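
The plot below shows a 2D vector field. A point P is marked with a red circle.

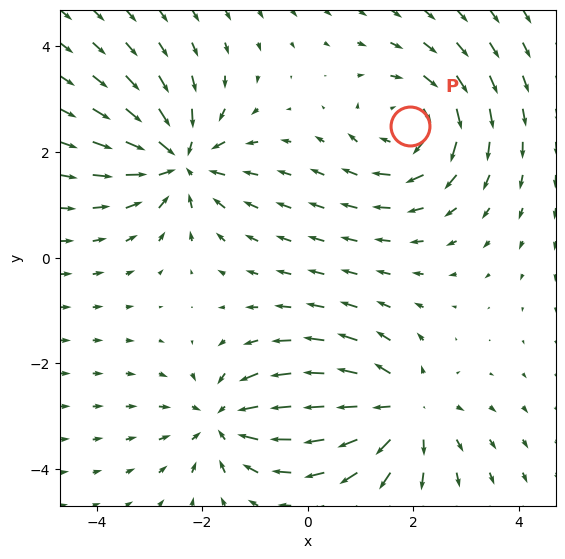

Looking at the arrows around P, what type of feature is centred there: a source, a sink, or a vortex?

At P (1.9, 2.5) the arrows circulate clockwise. Divergence ≈0, curl about -4 — near-zero divergence with nonzero curl is a vortex.

vortex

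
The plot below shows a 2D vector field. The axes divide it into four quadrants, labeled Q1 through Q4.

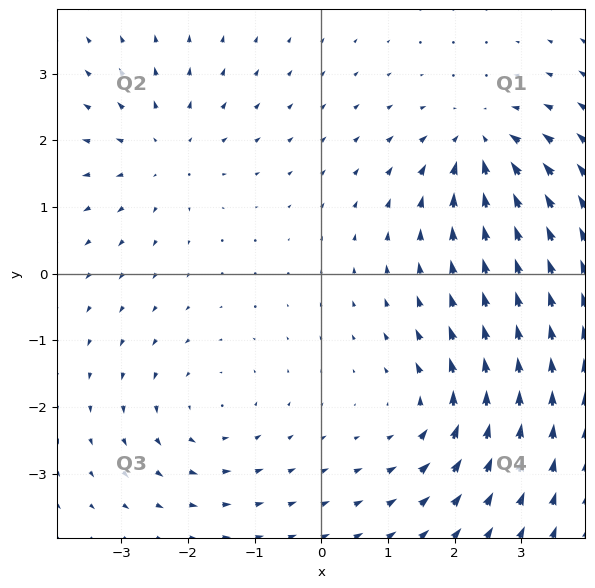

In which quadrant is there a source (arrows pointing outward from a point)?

Q2

The source sits at approximately (-2.4, 1.8), which lies in quadrant Q2. The divergence there is about +3, positive as expected for a source.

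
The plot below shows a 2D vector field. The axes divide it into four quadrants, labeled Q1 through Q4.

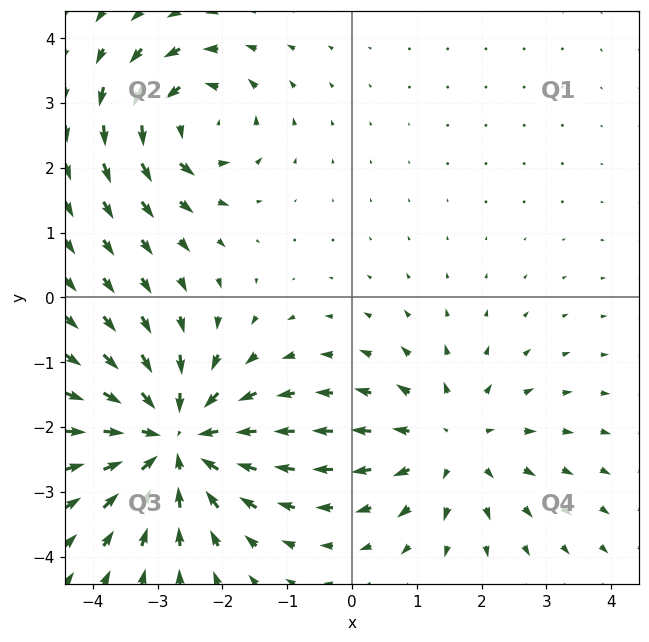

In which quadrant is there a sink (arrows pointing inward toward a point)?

Q3

The sink sits at approximately (-2.7, -2.2), which lies in quadrant Q3. The divergence there is about -4, negative as expected for a sink.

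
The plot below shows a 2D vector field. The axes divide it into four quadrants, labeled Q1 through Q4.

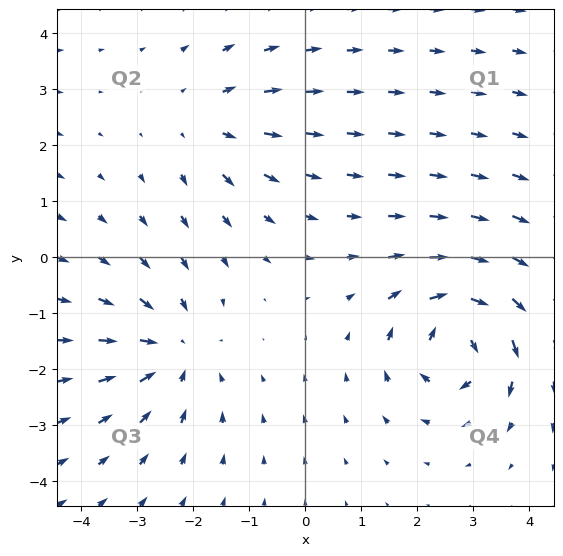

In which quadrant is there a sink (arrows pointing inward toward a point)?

The sink sits at approximately (-2.4, -1.7), which lies in quadrant Q3. The divergence there is about -4, negative as expected for a sink.

Q3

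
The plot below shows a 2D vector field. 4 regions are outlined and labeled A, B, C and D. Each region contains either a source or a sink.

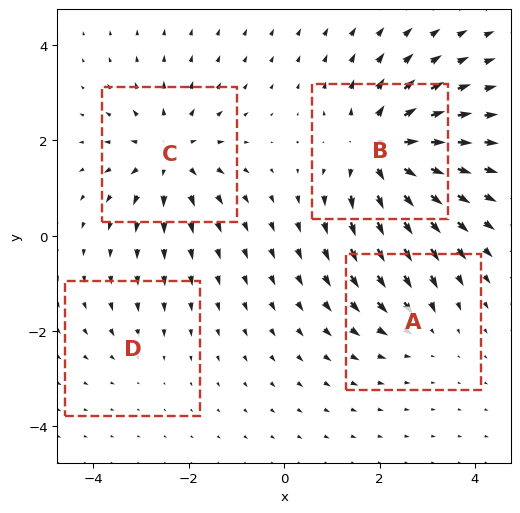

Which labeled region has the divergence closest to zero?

D

Divergence at each region's feature centre — A: about -3, B: about +7, C: about +5, D: about -2. Region D is closest to zero.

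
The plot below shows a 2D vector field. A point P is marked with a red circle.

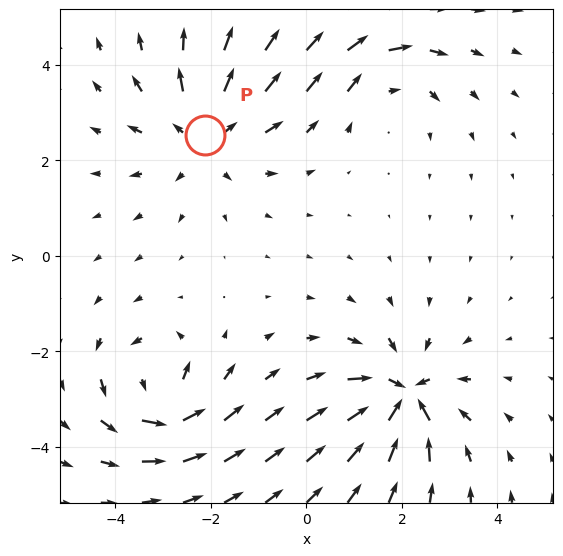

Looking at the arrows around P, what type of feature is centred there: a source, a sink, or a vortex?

At P (-2.1, 2.5) the arrows spread outward. Divergence about +3, curl ≈0 — positive divergence with near-zero curl is a source.

source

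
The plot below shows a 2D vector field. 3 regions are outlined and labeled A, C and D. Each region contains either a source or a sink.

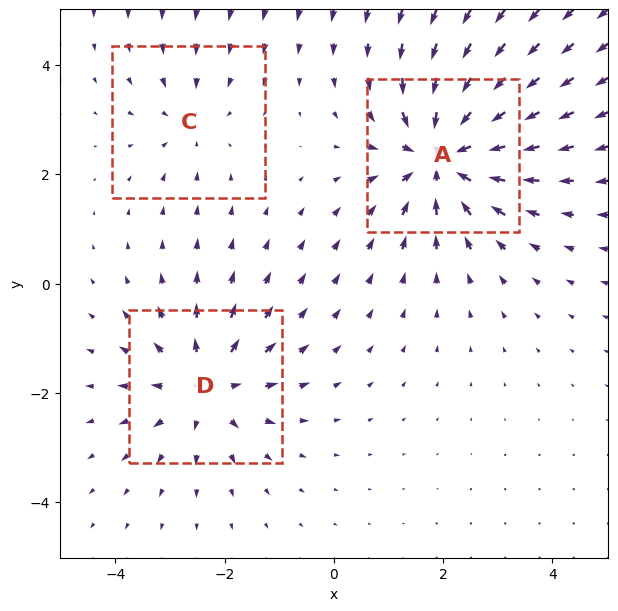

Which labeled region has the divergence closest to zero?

Divergence at each region's feature centre — A: about -5, C: about -2, D: about +3. Region C is closest to zero.

C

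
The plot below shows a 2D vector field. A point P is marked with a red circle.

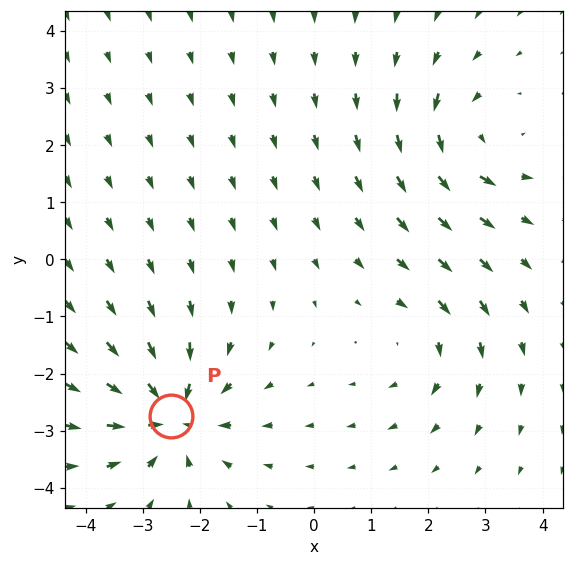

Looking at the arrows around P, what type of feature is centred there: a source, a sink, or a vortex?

At P (-2.5, -2.7) the arrows converge inward. Divergence about -6, curl ≈0 — negative divergence with near-zero curl is a sink.

sink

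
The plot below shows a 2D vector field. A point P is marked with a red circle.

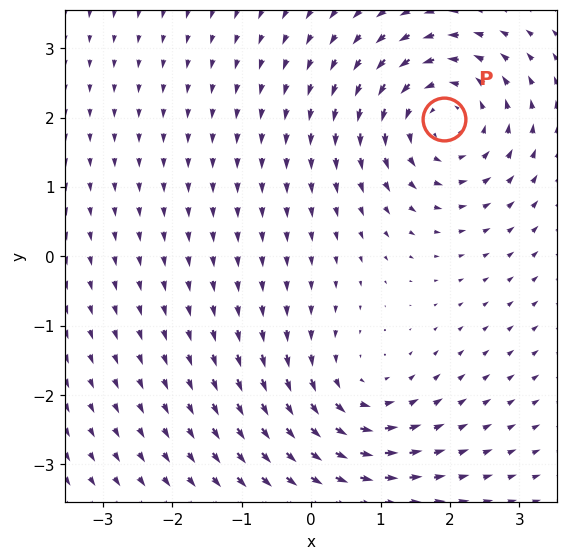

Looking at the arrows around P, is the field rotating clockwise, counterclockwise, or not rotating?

Near P at (1.9, 2.0) the arrows circulate counterclockwise. The curl (z-component) there is about +5; positive curl means counterclockwise rotation.

counterclockwise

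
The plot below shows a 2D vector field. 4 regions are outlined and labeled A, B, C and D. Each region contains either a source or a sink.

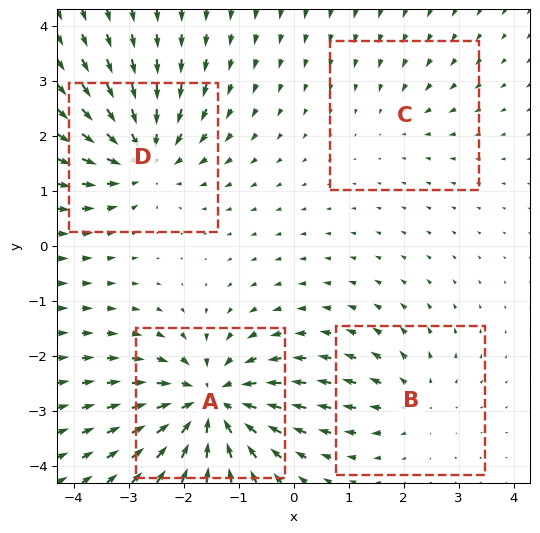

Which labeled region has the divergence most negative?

A

Divergence at each region's feature centre — A: about -7, B: about +3, C: about -2, D: about -5. Region A is most negative.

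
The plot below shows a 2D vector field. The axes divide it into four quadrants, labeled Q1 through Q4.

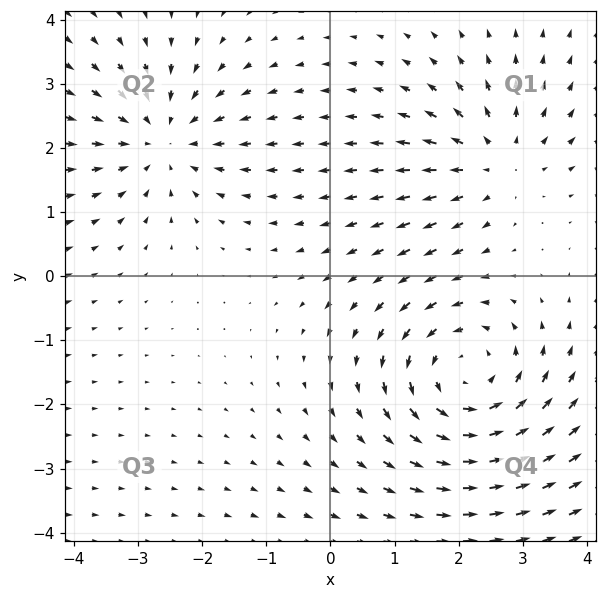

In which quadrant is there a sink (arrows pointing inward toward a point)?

The sink sits at approximately (-2.6, 2.1), which lies in quadrant Q2. The divergence there is about -3, negative as expected for a sink.

Q2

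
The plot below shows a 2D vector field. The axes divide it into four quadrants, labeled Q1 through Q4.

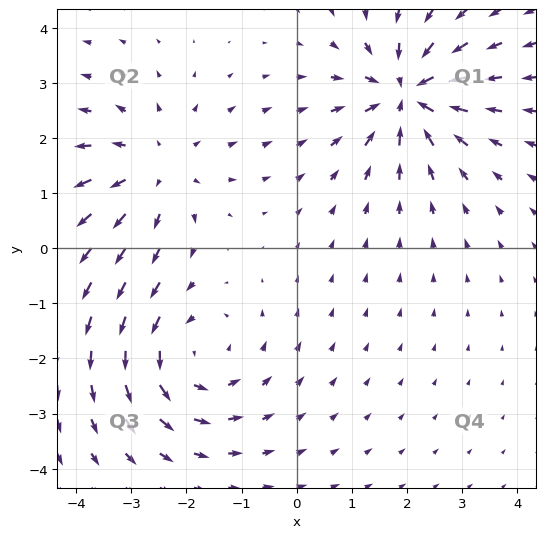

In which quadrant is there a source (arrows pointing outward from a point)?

Q2

The source sits at approximately (-2.6, 1.4), which lies in quadrant Q2. The divergence there is about +3, positive as expected for a source.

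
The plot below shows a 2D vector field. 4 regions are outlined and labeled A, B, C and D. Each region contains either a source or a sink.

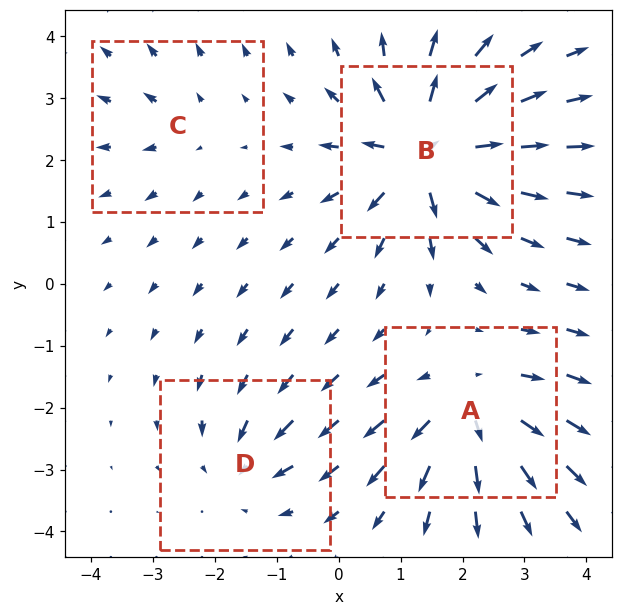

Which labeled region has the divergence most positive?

B

Divergence at each region's feature centre — A: about +6, B: about +9, C: about +2, D: about -4. Region B is most positive.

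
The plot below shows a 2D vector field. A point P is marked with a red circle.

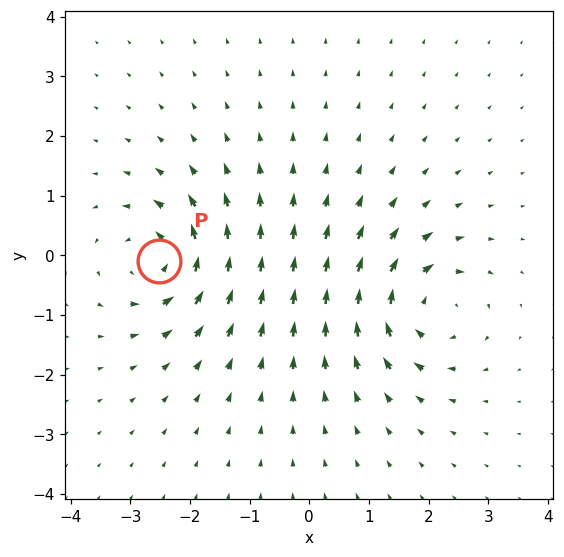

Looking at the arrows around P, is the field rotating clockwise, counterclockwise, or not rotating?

Near P at (-2.5, -0.1) the arrows circulate counterclockwise. The curl (z-component) there is about +6; positive curl means counterclockwise rotation.

counterclockwise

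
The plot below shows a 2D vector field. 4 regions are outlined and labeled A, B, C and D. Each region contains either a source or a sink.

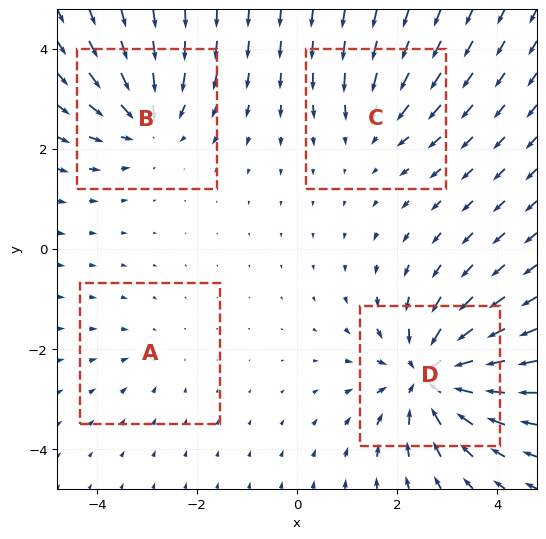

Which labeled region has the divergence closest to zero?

Divergence at each region's feature centre — A: about -2, B: about -5, C: about -3, D: about -7. Region A is closest to zero.

A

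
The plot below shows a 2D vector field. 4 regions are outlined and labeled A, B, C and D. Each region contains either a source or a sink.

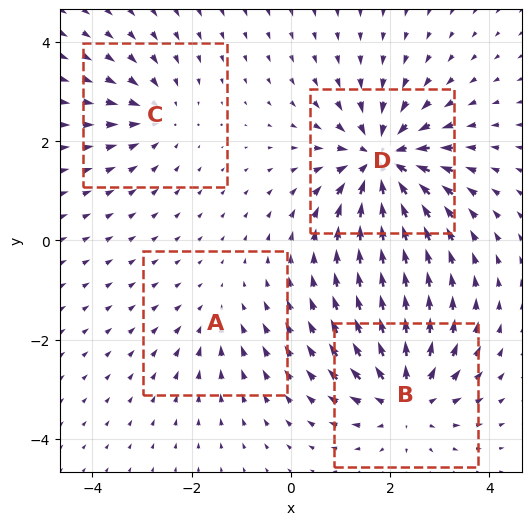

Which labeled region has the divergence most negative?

D

Divergence at each region's feature centre — A: about -2, B: about +5, C: about -4, D: about -7. Region D is most negative.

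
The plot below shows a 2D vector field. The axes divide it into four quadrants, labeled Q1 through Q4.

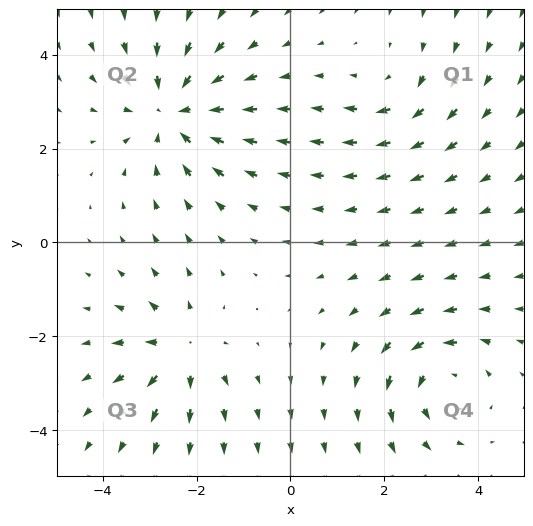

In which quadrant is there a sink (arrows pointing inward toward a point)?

Q2

The sink sits at approximately (-2.5, 2.8), which lies in quadrant Q2. The divergence there is about -4, negative as expected for a sink.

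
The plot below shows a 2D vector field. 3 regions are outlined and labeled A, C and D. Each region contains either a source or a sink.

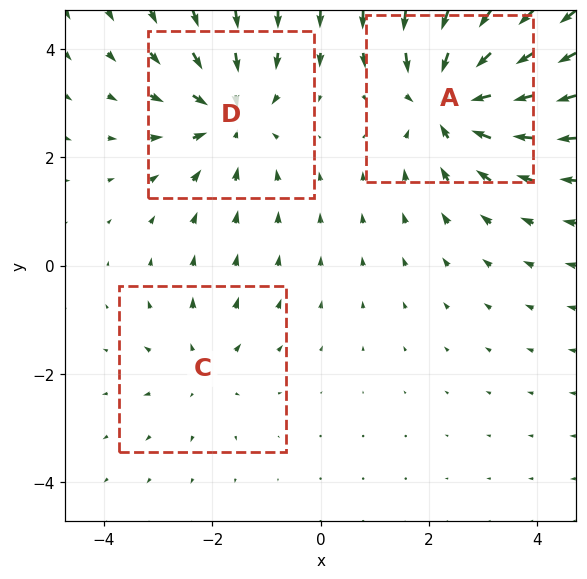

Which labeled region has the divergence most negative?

Divergence at each region's feature centre — A: about -5, C: about +2, D: about -3. Region A is most negative.

A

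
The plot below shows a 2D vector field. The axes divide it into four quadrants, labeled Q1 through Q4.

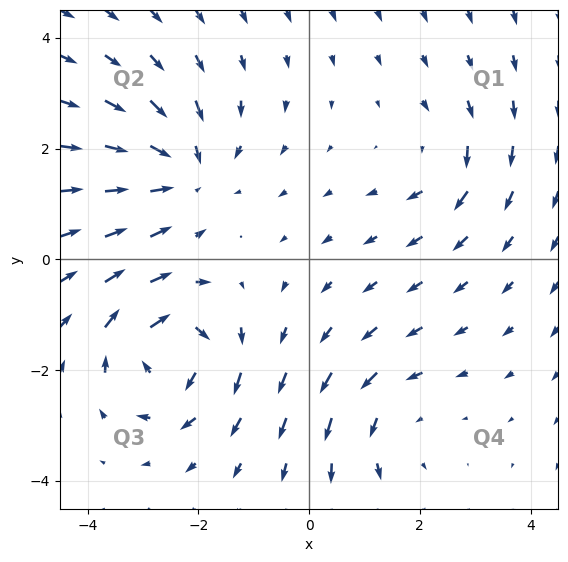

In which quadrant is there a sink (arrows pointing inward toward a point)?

The sink sits at approximately (-2.2, 1.6), which lies in quadrant Q2. The divergence there is about -5, negative as expected for a sink.

Q2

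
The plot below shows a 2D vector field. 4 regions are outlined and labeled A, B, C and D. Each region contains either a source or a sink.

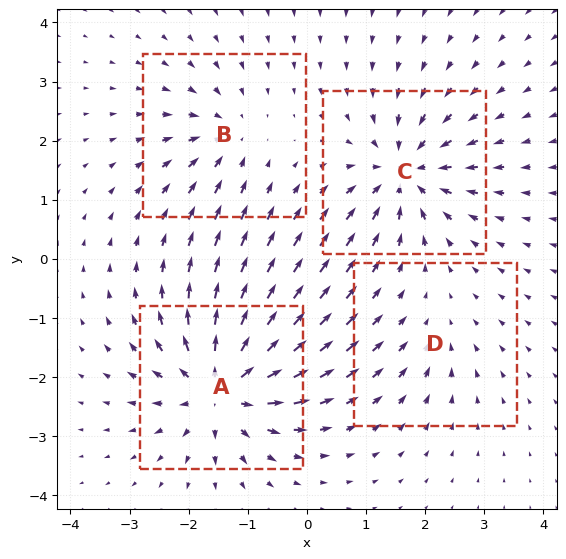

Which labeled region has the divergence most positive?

Divergence at each region's feature centre — A: about +8, B: about -4, C: about -7, D: about -3. Region A is most positive.

A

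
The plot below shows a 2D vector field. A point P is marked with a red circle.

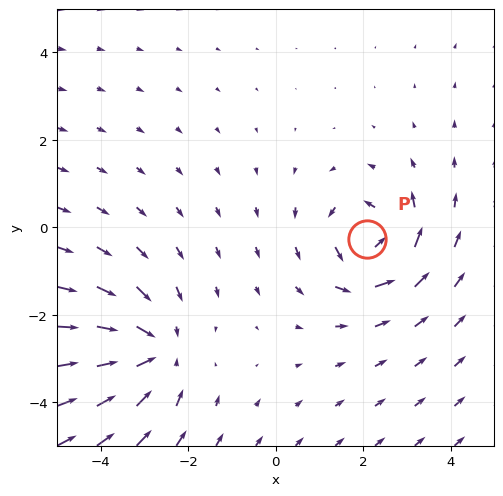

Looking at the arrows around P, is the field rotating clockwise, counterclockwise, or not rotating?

counterclockwise

Near P at (2.1, -0.3) the arrows circulate counterclockwise. The curl (z-component) there is about +4; positive curl means counterclockwise rotation.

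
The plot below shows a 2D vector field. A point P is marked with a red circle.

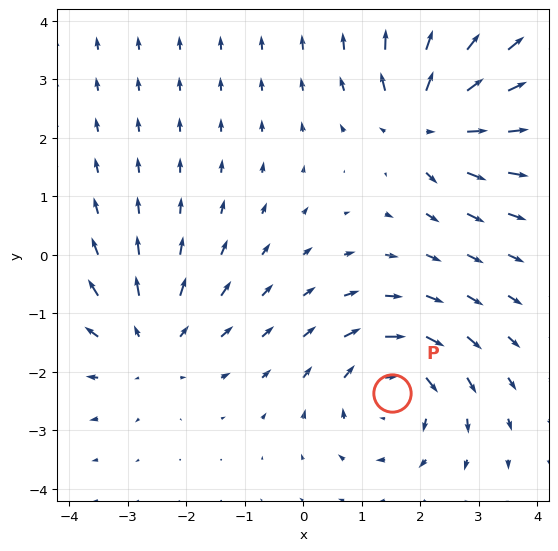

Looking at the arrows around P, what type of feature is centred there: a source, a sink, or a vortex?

vortex

At P (1.5, -2.4) the arrows circulate clockwise. Divergence ≈0, curl about -5 — near-zero divergence with nonzero curl is a vortex.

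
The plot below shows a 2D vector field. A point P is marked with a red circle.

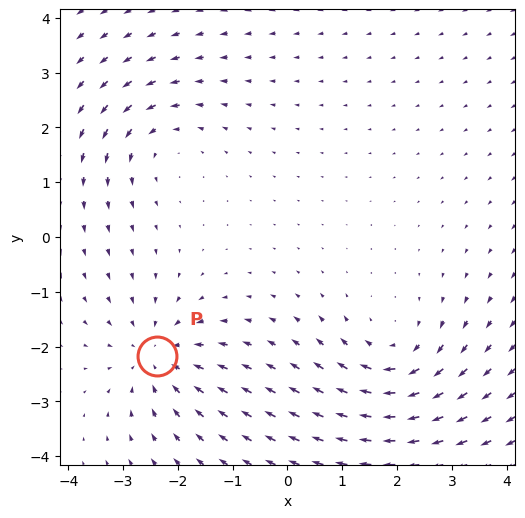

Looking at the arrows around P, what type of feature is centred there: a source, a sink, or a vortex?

At P (-2.4, -2.2) the arrows converge inward. Divergence about -3, curl ≈0 — negative divergence with near-zero curl is a sink.

sink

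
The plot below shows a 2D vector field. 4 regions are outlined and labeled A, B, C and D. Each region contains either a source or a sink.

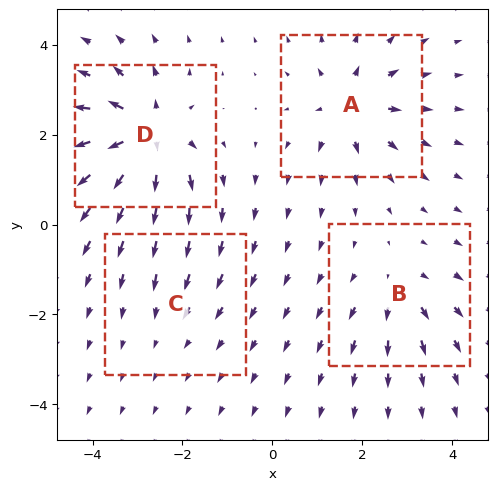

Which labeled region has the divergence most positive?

D

Divergence at each region's feature centre — A: about +6, B: about +4, C: about -2, D: about +8. Region D is most positive.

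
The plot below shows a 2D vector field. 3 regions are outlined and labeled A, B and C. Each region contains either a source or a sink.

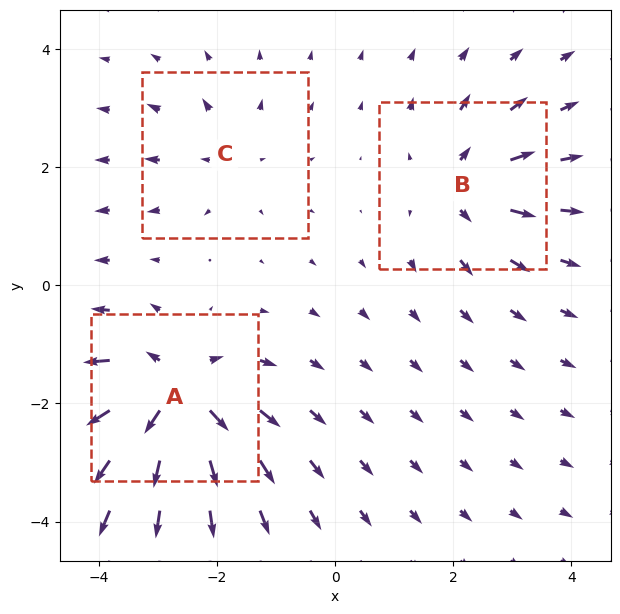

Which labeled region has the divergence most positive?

Divergence at each region's feature centre — A: about +6, B: about +4, C: about +2. Region A is most positive.

A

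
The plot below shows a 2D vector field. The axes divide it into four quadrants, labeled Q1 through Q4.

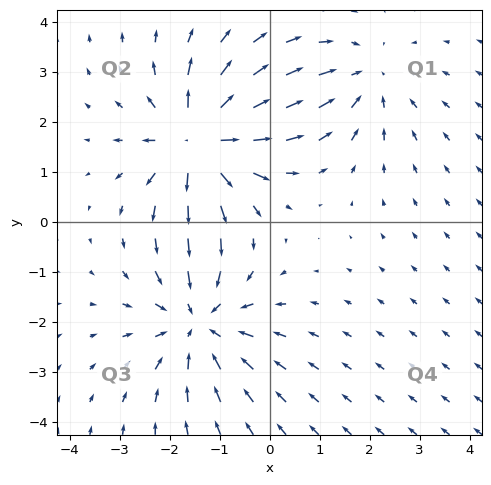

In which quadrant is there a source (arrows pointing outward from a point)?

Q2

The source sits at approximately (-1.4, 1.6), which lies in quadrant Q2. The divergence there is about +5, positive as expected for a source.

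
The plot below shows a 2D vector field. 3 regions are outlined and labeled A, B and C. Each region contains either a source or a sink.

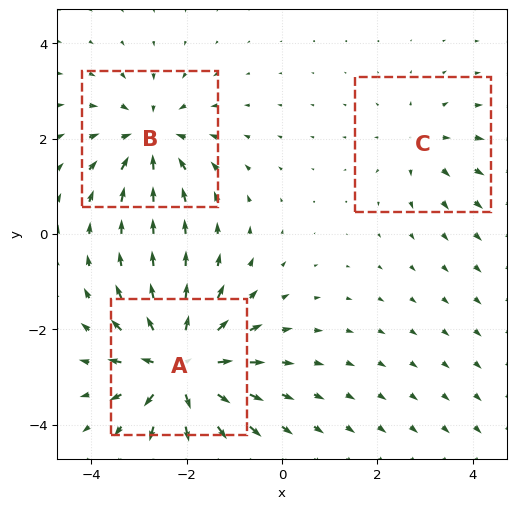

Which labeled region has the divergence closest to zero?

C

Divergence at each region's feature centre — A: about +6, B: about -4, C: about +2. Region C is closest to zero.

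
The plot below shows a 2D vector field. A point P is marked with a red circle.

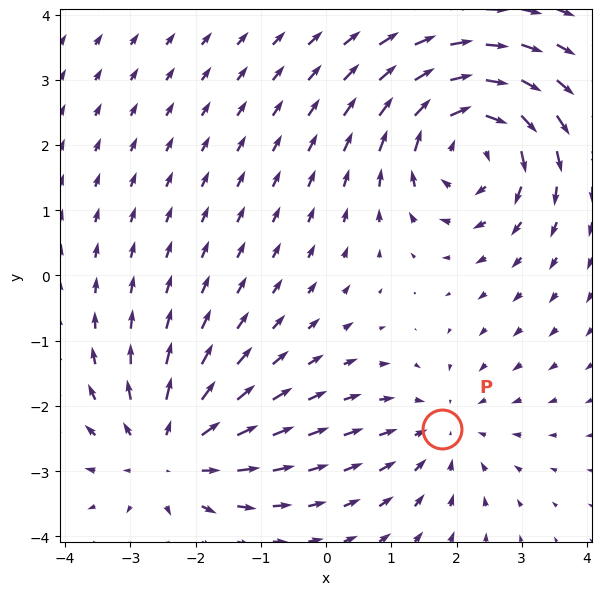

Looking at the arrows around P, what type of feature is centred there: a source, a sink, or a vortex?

sink

At P (1.8, -2.4) the arrows converge inward. Divergence about -3, curl ≈0 — negative divergence with near-zero curl is a sink.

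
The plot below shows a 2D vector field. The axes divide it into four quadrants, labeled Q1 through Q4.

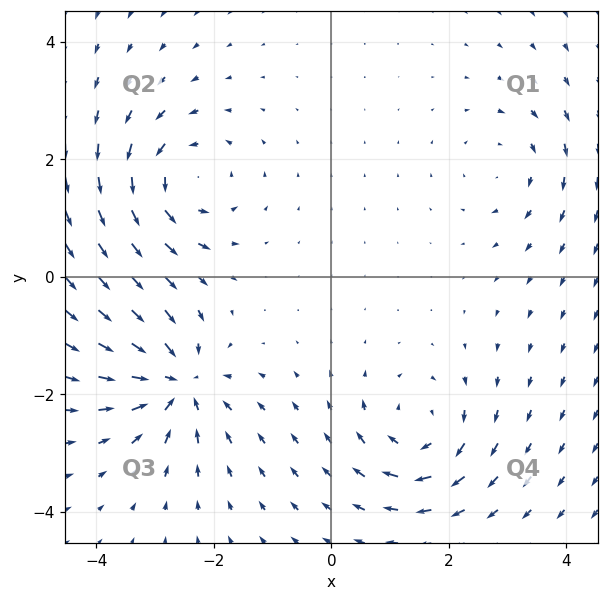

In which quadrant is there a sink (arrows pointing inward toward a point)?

The sink sits at approximately (-2.6, -1.8), which lies in quadrant Q3. The divergence there is about -6, negative as expected for a sink.

Q3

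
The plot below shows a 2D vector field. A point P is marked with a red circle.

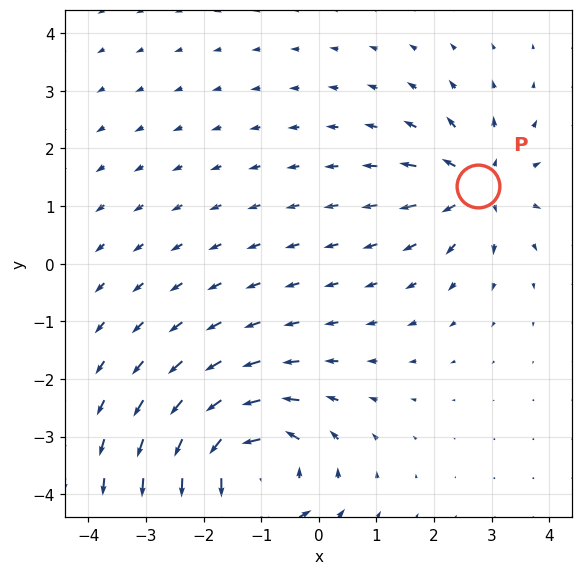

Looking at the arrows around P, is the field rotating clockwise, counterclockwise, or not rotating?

not rotating

Near P at (2.8, 1.3) the arrows show no circulation. The curl there is ≈0.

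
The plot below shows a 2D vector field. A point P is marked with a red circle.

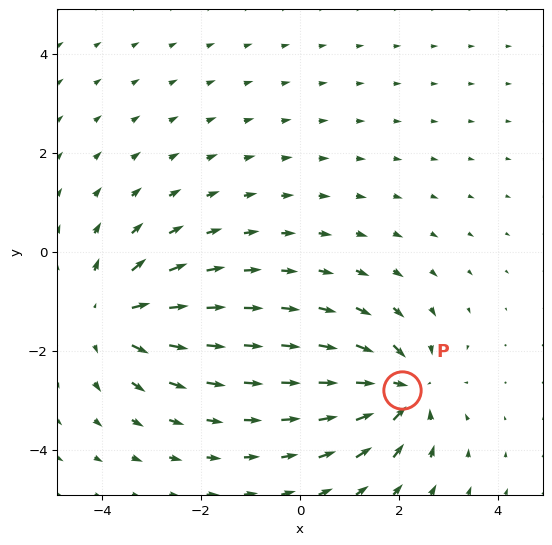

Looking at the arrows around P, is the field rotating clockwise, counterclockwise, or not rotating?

Near P at (2.1, -2.8) the arrows show no circulation. The curl there is ≈0.

not rotating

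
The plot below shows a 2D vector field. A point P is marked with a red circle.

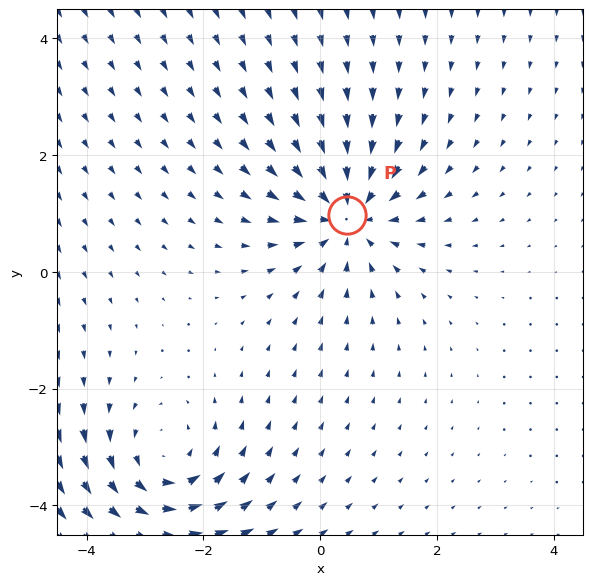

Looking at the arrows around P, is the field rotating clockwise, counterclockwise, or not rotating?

not rotating

Near P at (0.5, 1.0) the arrows show no circulation. The curl there is ≈0.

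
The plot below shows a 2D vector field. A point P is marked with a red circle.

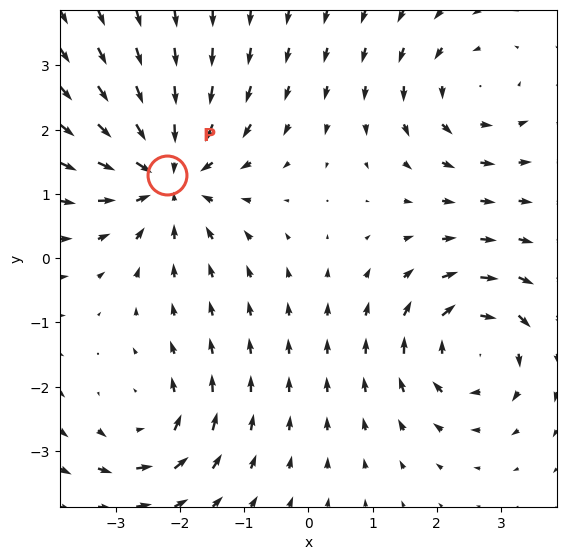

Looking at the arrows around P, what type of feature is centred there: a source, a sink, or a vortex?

sink

At P (-2.2, 1.3) the arrows converge inward. Divergence about -5, curl ≈0 — negative divergence with near-zero curl is a sink.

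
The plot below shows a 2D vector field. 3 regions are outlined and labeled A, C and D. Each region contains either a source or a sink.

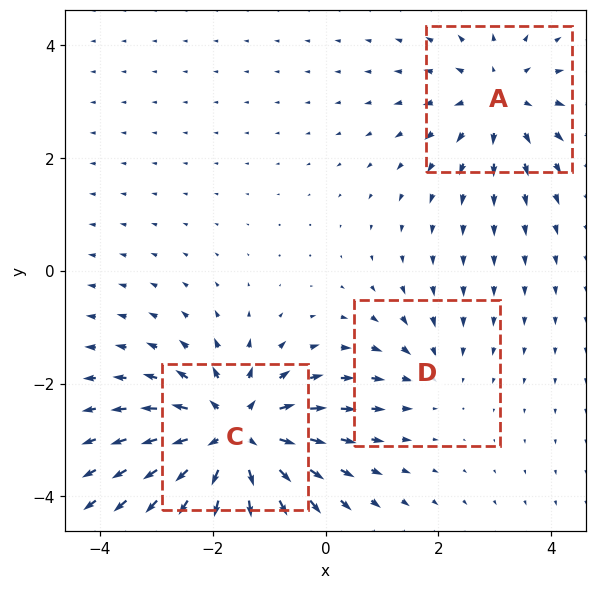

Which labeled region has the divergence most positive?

C

Divergence at each region's feature centre — A: about +3, C: about +5, D: about -2. Region C is most positive.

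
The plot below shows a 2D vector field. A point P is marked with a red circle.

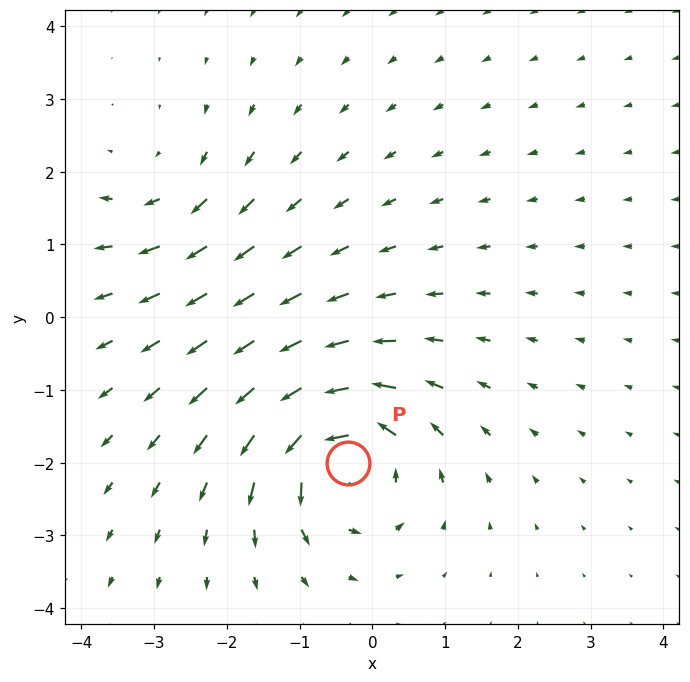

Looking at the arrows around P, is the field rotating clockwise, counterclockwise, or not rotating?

Near P at (-0.3, -2.0) the arrows circulate counterclockwise. The curl (z-component) there is about +6; positive curl means counterclockwise rotation.

counterclockwise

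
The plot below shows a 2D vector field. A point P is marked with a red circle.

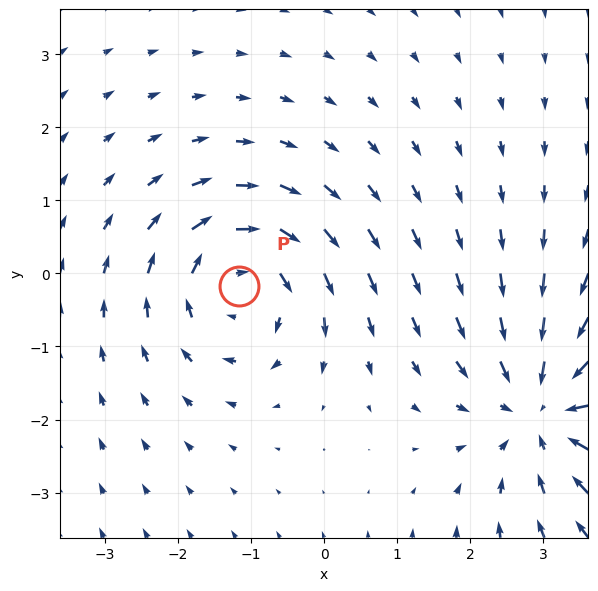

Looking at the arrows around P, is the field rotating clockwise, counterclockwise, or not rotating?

clockwise

Near P at (-1.2, -0.2) the arrows circulate clockwise. The curl (z-component) there is about -4; negative curl means clockwise rotation.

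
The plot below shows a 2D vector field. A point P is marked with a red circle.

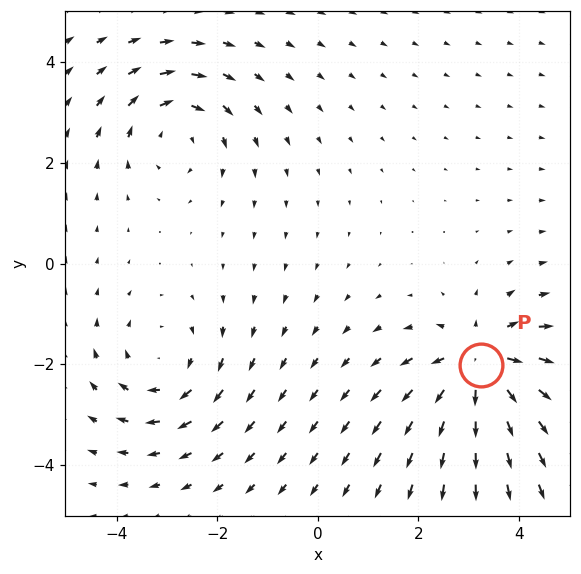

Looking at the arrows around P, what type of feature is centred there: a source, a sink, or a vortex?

source

At P (3.2, -2.0) the arrows spread outward. Divergence about +5, curl ≈0 — positive divergence with near-zero curl is a source.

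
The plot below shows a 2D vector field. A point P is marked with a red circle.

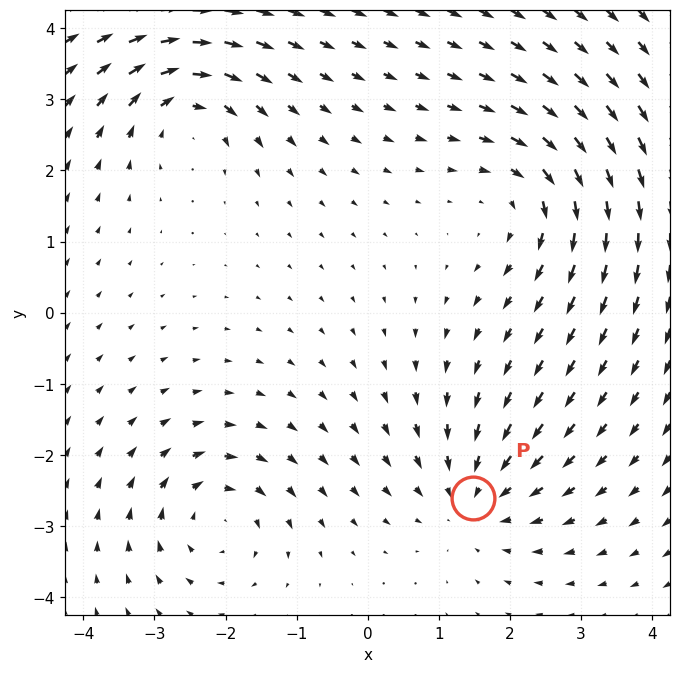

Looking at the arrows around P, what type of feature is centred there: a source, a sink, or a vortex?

At P (1.5, -2.6) the arrows converge inward. Divergence about -3, curl ≈0 — negative divergence with near-zero curl is a sink.

sink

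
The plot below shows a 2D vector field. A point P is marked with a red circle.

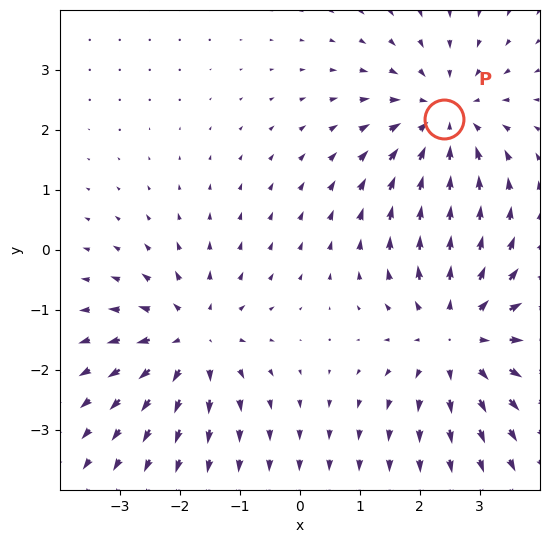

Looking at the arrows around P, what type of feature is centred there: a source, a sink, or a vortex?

sink

At P (2.4, 2.2) the arrows converge inward. Divergence about -4, curl ≈0 — negative divergence with near-zero curl is a sink.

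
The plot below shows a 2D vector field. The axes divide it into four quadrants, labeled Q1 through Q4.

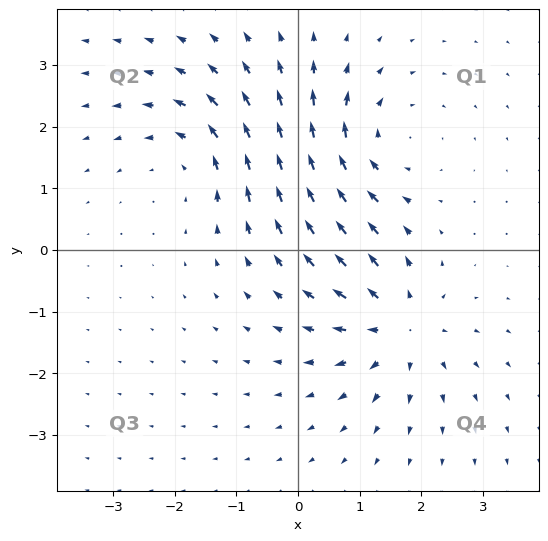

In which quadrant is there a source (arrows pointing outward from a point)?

The source sits at approximately (1.6, -1.3), which lies in quadrant Q4. The divergence there is about +5, positive as expected for a source.

Q4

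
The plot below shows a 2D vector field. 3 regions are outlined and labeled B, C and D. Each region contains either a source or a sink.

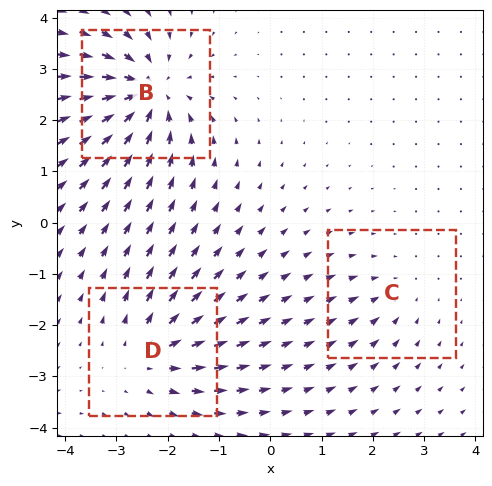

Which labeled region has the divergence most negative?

B

Divergence at each region's feature centre — B: about -6, C: about -2, D: about +4. Region B is most negative.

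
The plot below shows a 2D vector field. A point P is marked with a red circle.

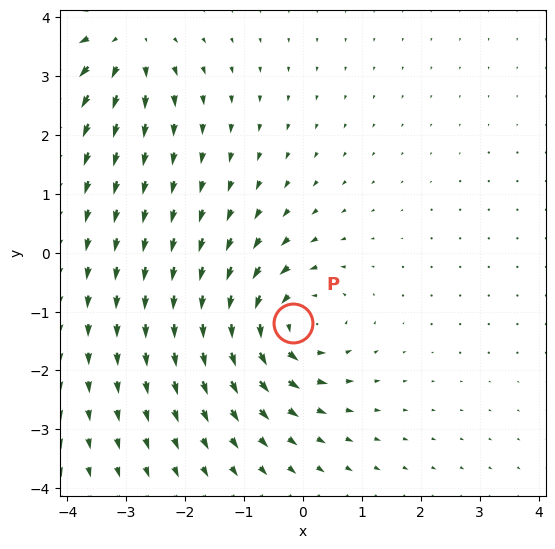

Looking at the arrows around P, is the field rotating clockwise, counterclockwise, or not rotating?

counterclockwise

Near P at (-0.2, -1.2) the arrows circulate counterclockwise. The curl (z-component) there is about +5; positive curl means counterclockwise rotation.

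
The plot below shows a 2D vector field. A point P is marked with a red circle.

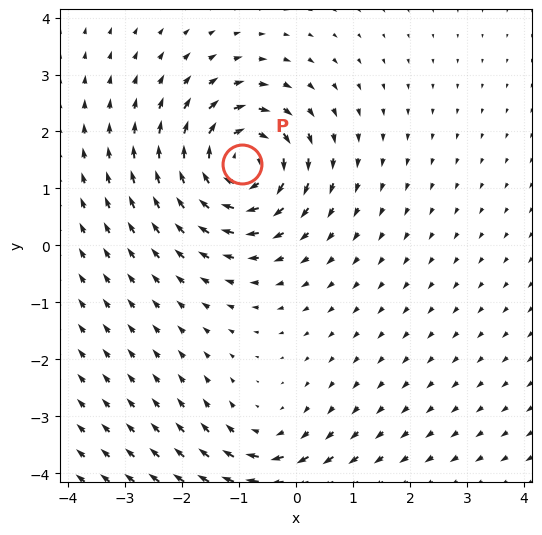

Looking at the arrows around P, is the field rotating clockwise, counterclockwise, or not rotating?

Near P at (-0.9, 1.4) the arrows circulate clockwise. The curl (z-component) there is about -6; negative curl means clockwise rotation.

clockwise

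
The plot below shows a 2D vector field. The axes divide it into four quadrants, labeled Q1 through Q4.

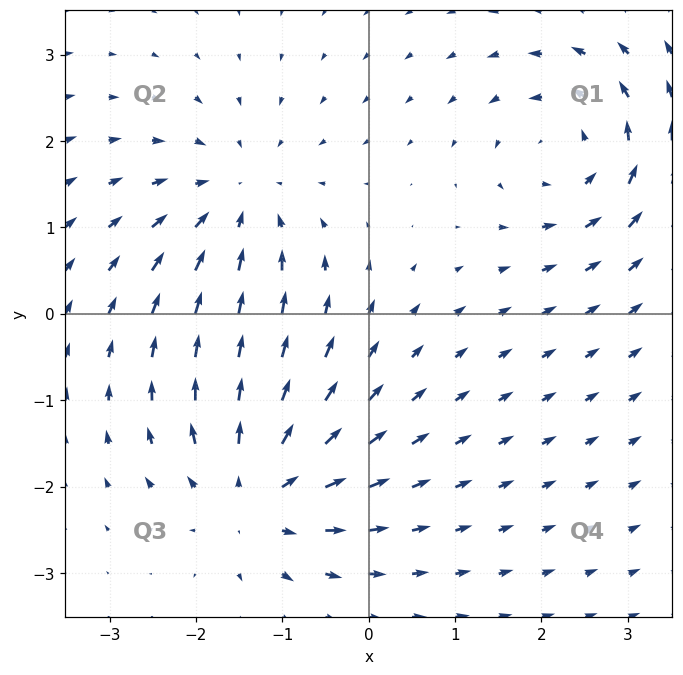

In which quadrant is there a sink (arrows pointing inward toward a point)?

Q2

The sink sits at approximately (-1.5, 1.3), which lies in quadrant Q2. The divergence there is about -4, negative as expected for a sink.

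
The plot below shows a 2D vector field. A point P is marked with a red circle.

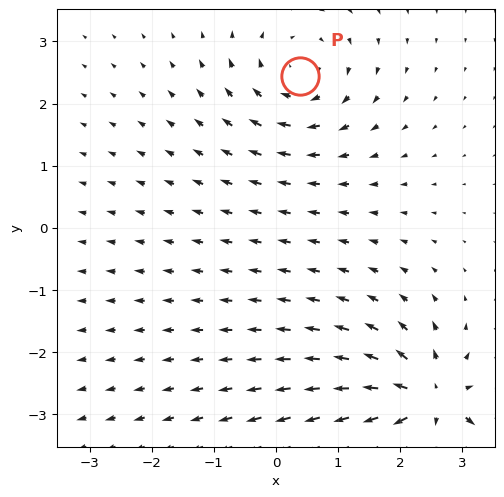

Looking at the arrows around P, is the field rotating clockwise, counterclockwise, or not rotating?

clockwise

Near P at (0.4, 2.4) the arrows circulate clockwise. The curl (z-component) there is about -3; negative curl means clockwise rotation.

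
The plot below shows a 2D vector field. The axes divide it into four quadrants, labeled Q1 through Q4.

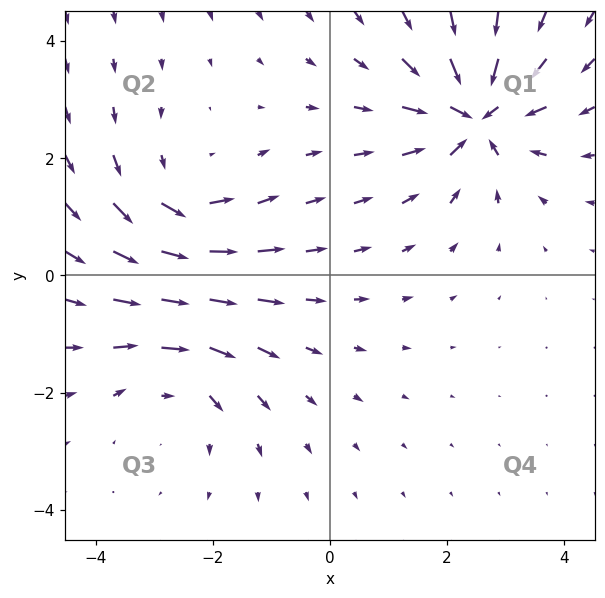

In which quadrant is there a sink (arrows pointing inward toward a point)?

Q1

The sink sits at approximately (2.5, 2.7), which lies in quadrant Q1. The divergence there is about -6, negative as expected for a sink.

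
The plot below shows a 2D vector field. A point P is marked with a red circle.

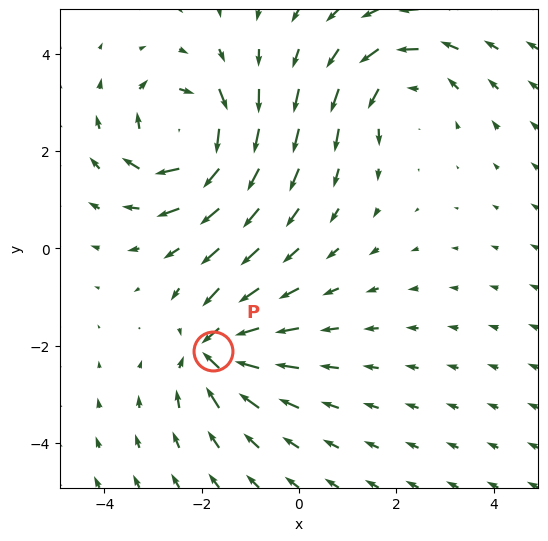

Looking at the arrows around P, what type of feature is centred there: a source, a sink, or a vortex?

sink

At P (-1.8, -2.1) the arrows converge inward. Divergence about -5, curl ≈0 — negative divergence with near-zero curl is a sink.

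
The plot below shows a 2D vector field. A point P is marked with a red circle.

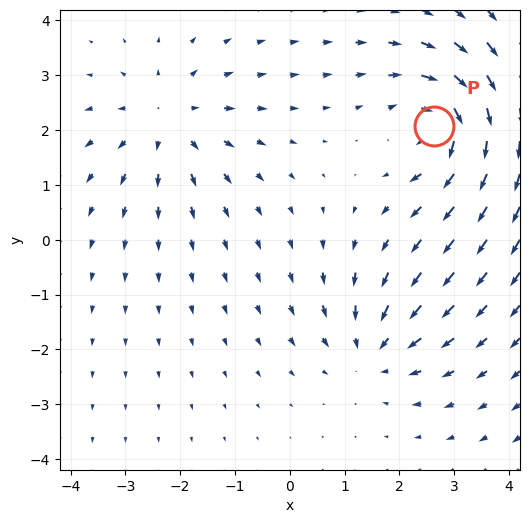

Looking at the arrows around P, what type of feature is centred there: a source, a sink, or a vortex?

vortex

At P (2.6, 2.1) the arrows circulate clockwise. Divergence ≈0, curl about -5 — near-zero divergence with nonzero curl is a vortex.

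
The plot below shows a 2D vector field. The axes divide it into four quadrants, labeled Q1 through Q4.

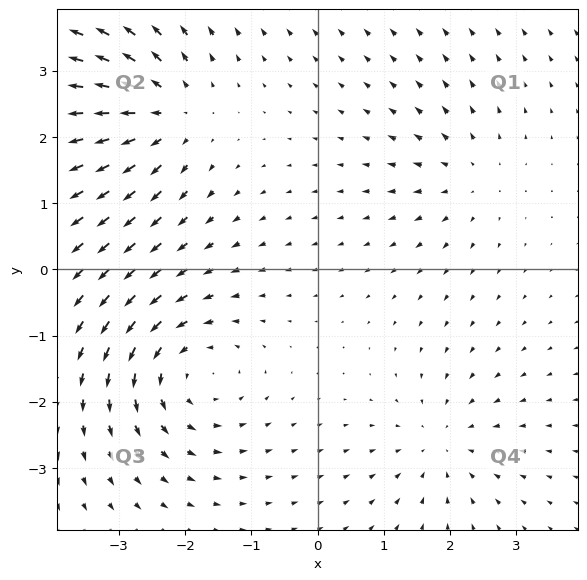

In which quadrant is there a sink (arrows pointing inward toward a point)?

The sink sits at approximately (1.9, -2.6), which lies in quadrant Q4. The divergence there is about -3, negative as expected for a sink.

Q4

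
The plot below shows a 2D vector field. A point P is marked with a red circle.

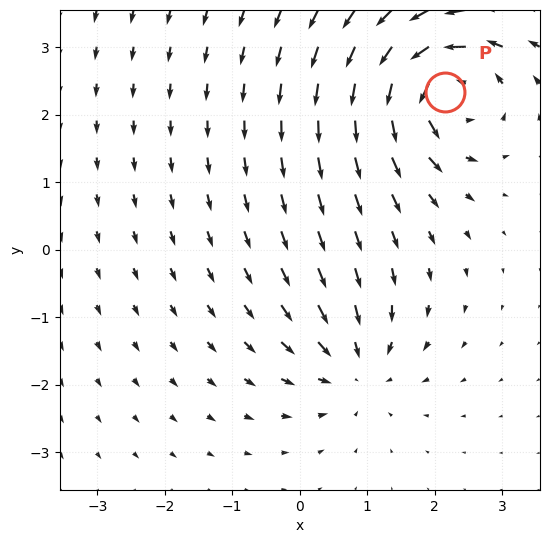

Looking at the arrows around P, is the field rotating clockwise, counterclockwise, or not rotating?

Near P at (2.2, 2.3) the arrows circulate counterclockwise. The curl (z-component) there is about +7; positive curl means counterclockwise rotation.

counterclockwise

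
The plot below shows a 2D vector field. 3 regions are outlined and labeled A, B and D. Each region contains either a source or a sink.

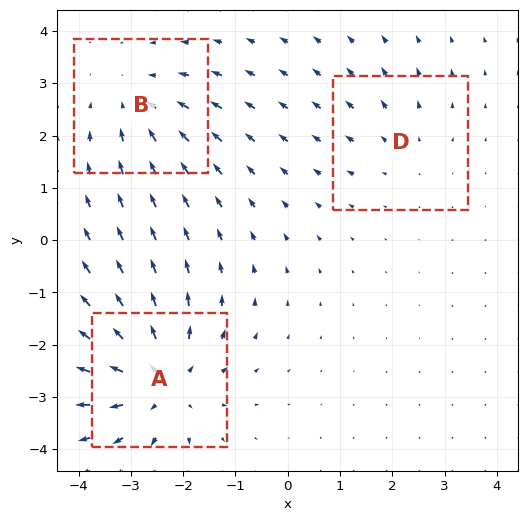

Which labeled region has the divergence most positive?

A

Divergence at each region's feature centre — A: about +5, B: about -3, D: about +2. Region A is most positive.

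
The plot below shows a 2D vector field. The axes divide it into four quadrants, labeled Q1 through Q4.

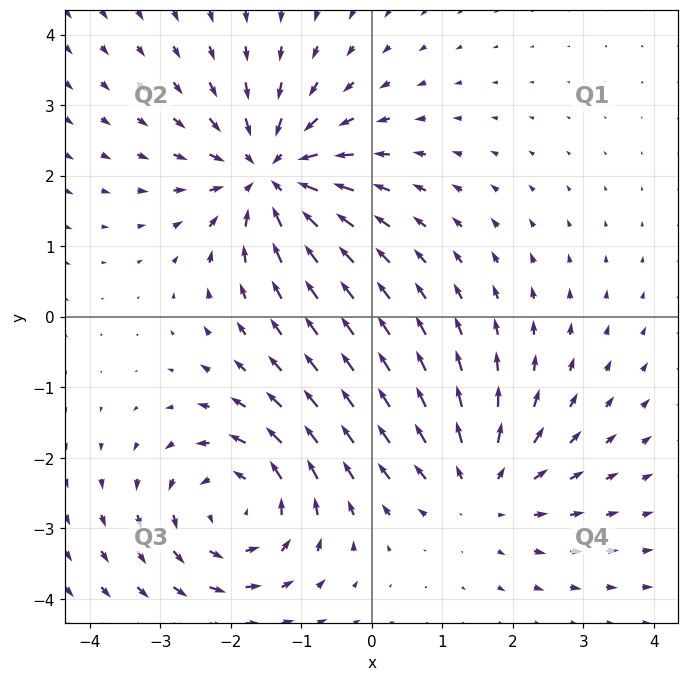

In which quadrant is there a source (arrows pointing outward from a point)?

Q4

The source sits at approximately (1.6, -2.4), which lies in quadrant Q4. The divergence there is about +4, positive as expected for a source.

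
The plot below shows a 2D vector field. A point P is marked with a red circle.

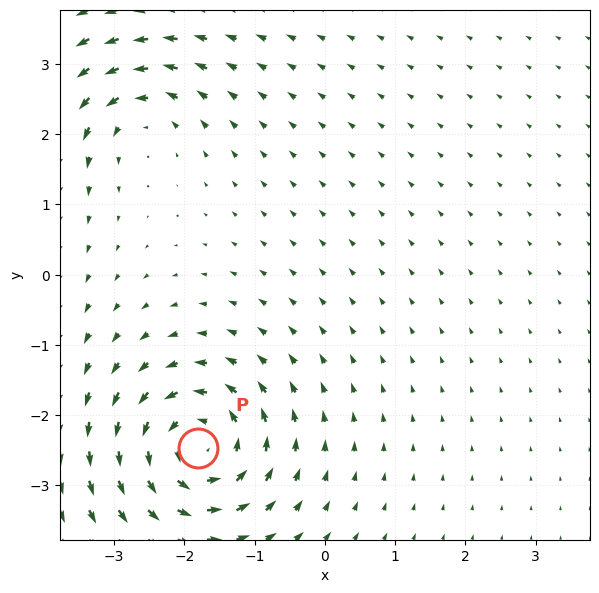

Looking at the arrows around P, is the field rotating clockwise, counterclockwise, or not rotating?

Near P at (-1.8, -2.5) the arrows circulate counterclockwise. The curl (z-component) there is about +6; positive curl means counterclockwise rotation.

counterclockwise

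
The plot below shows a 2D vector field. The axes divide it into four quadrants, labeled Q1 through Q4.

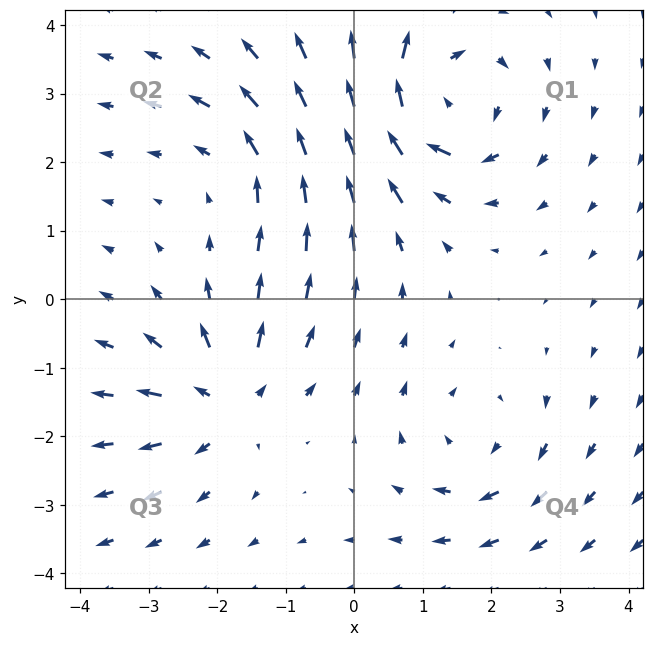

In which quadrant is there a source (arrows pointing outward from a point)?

The source sits at approximately (-1.9, -1.5), which lies in quadrant Q3. The divergence there is about +5, positive as expected for a source.

Q3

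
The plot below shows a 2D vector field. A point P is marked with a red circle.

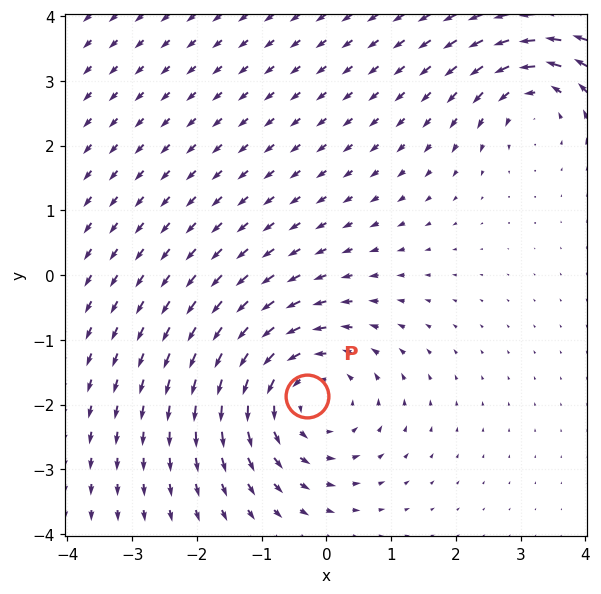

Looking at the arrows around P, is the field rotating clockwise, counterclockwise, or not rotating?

Near P at (-0.3, -1.9) the arrows circulate counterclockwise. The curl (z-component) there is about +4; positive curl means counterclockwise rotation.

counterclockwise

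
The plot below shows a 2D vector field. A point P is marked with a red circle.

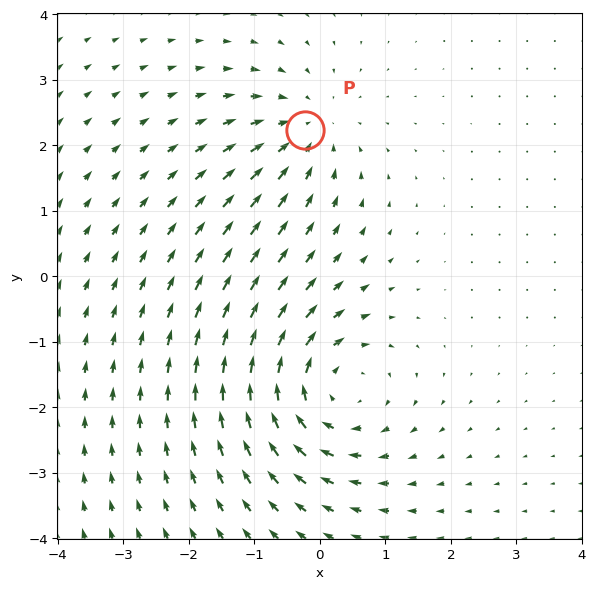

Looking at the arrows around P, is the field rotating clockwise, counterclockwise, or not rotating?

not rotating

Near P at (-0.2, 2.2) the arrows show no circulation. The curl there is ≈0.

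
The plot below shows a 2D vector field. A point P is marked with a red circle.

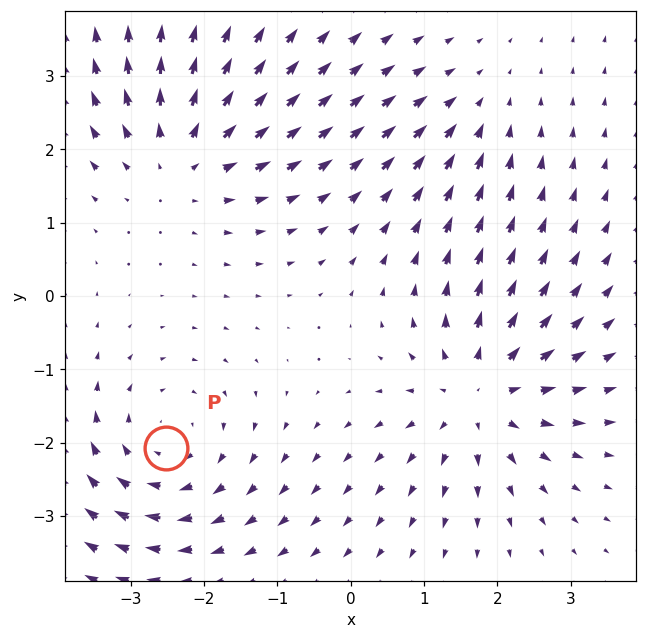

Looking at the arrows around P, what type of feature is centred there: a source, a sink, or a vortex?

vortex

At P (-2.5, -2.1) the arrows circulate clockwise. Divergence ≈0, curl about -4 — near-zero divergence with nonzero curl is a vortex.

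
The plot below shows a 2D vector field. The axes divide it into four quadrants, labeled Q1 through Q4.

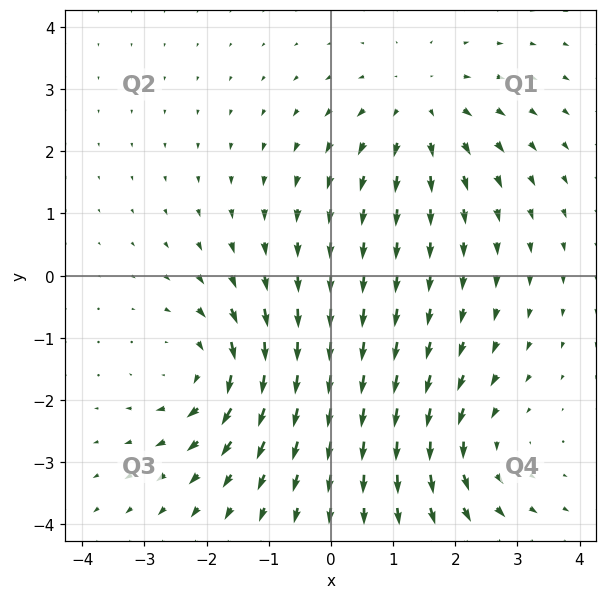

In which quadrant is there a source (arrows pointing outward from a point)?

The source sits at approximately (1.4, 2.7), which lies in quadrant Q1. The divergence there is about +4, positive as expected for a source.

Q1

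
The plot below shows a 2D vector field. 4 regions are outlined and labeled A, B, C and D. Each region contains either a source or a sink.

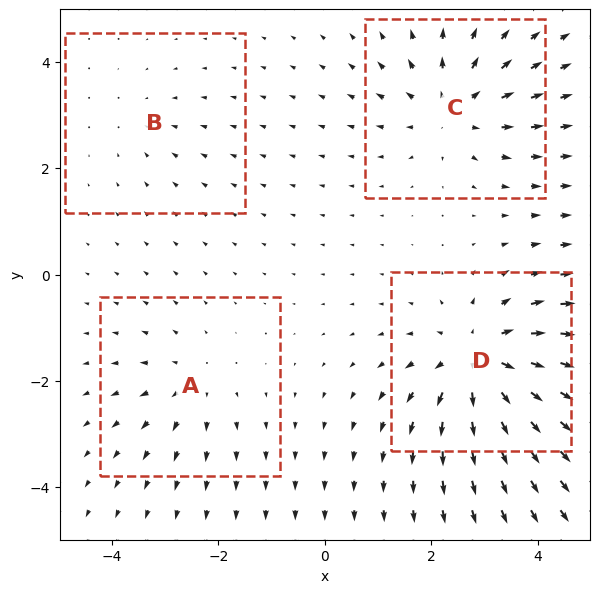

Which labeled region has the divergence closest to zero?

B

Divergence at each region's feature centre — A: about +3, B: about -2, C: about +5, D: about +7. Region B is closest to zero.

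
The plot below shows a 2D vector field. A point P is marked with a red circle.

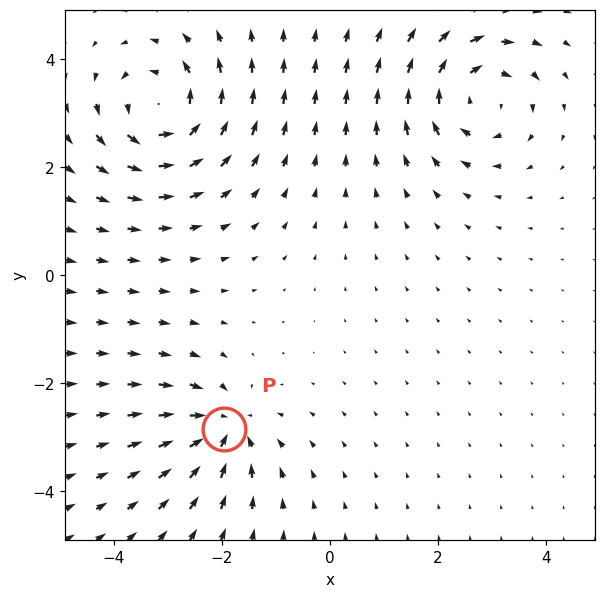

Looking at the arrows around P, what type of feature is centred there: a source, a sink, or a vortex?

sink

At P (-2.0, -2.8) the arrows converge inward. Divergence about -4, curl ≈0 — negative divergence with near-zero curl is a sink.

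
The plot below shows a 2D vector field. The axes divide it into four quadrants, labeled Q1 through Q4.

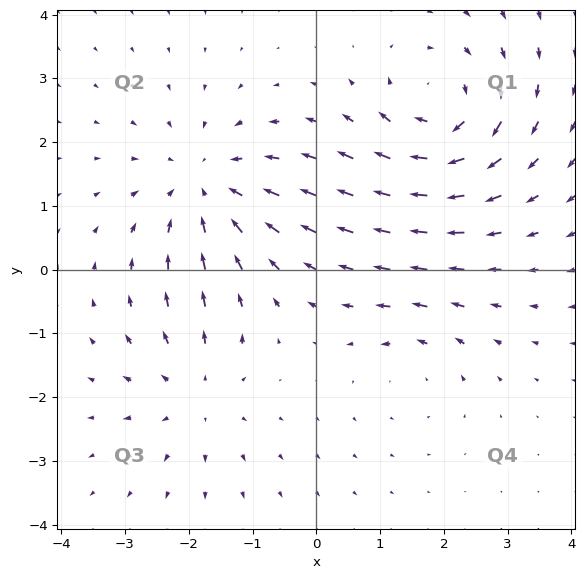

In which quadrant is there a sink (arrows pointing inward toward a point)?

The sink sits at approximately (-1.7, 1.3), which lies in quadrant Q2. The divergence there is about -4, negative as expected for a sink.

Q2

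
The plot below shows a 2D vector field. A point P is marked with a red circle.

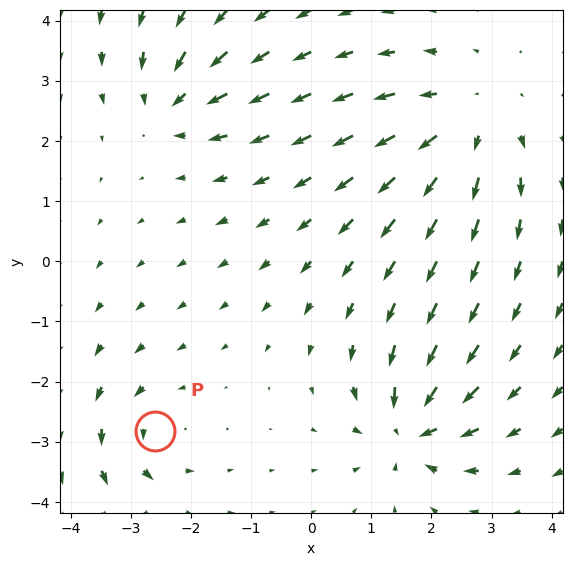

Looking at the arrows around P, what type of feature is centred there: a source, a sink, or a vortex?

At P (-2.6, -2.8) the arrows circulate counterclockwise. Divergence ≈0, curl about +4 — near-zero divergence with nonzero curl is a vortex.

vortex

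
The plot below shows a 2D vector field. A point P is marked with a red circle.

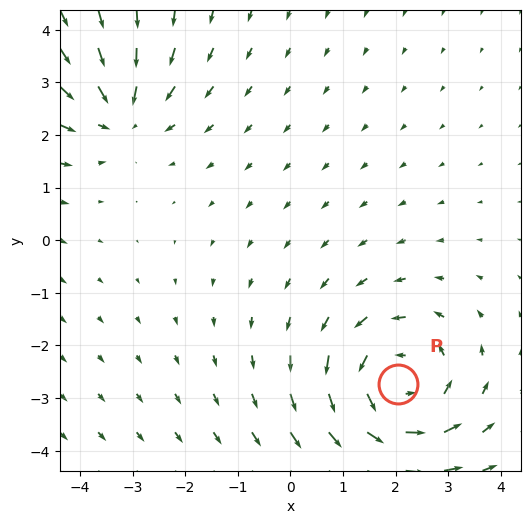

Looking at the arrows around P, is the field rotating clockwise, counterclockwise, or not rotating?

counterclockwise

Near P at (2.0, -2.7) the arrows circulate counterclockwise. The curl (z-component) there is about +4; positive curl means counterclockwise rotation.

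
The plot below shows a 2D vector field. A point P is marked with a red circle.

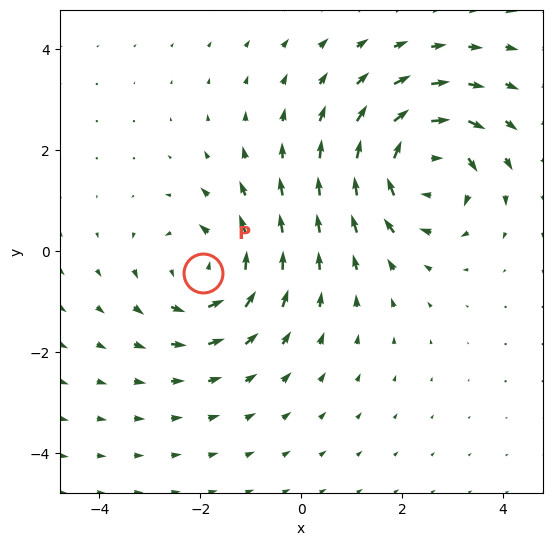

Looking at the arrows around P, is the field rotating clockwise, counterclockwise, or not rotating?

counterclockwise

Near P at (-1.9, -0.4) the arrows circulate counterclockwise. The curl (z-component) there is about +3; positive curl means counterclockwise rotation.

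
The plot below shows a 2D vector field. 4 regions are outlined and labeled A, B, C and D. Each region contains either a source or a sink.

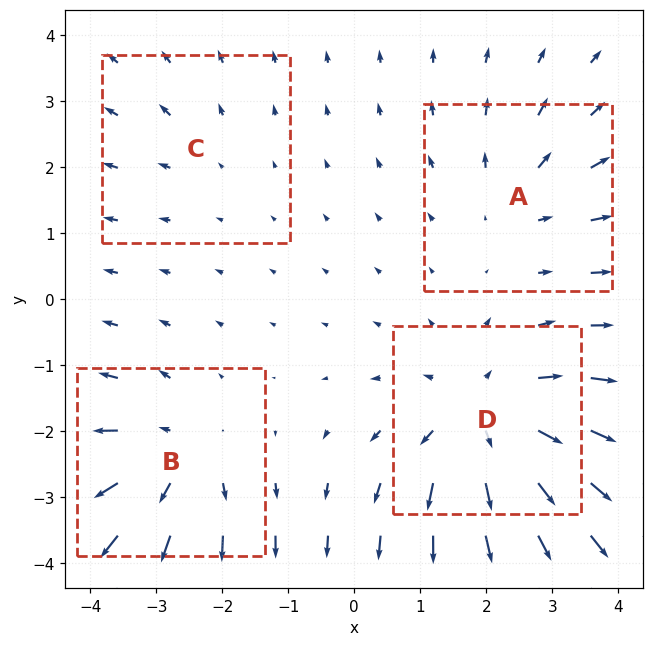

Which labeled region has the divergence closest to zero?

C

Divergence at each region's feature centre — A: about +3, B: about +5, C: about +2, D: about +6. Region C is closest to zero.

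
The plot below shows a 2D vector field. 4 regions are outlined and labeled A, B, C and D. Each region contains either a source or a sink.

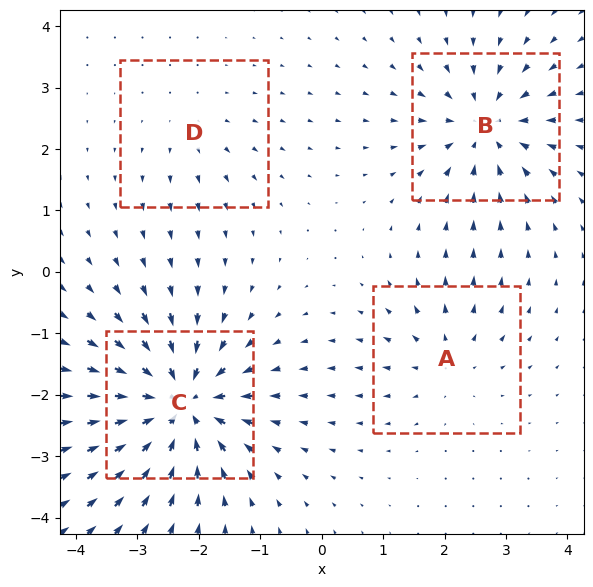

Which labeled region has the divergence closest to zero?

Divergence at each region's feature centre — A: about +4, B: about -6, C: about -9, D: about +2. Region D is closest to zero.

D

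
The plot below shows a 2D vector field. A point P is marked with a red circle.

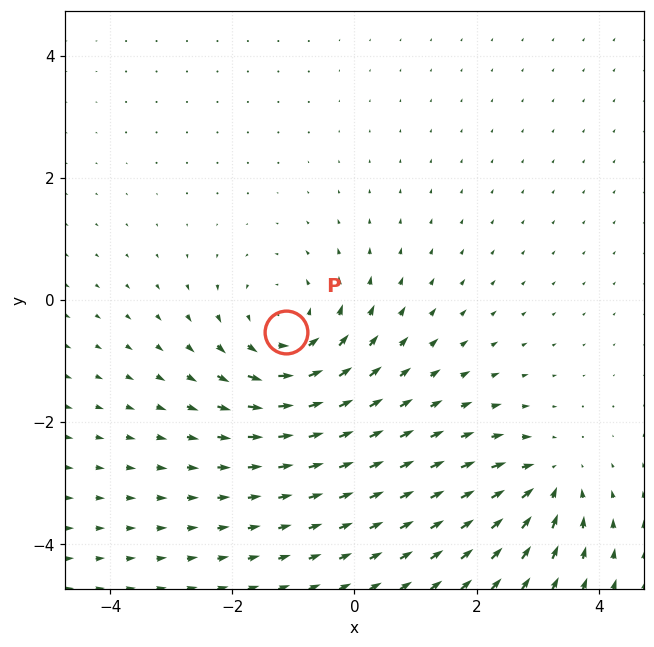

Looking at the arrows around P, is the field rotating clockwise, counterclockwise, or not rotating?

counterclockwise

Near P at (-1.1, -0.5) the arrows circulate counterclockwise. The curl (z-component) there is about +4; positive curl means counterclockwise rotation.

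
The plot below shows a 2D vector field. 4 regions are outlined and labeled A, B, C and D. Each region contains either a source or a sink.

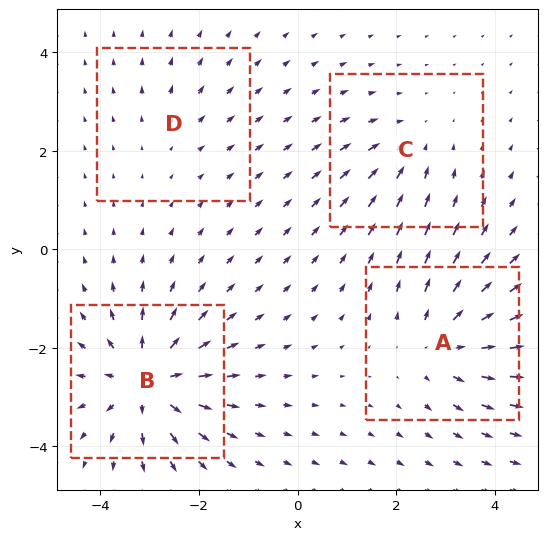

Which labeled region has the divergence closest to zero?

Divergence at each region's feature centre — A: about +5, B: about +7, C: about -3, D: about +2. Region D is closest to zero.

D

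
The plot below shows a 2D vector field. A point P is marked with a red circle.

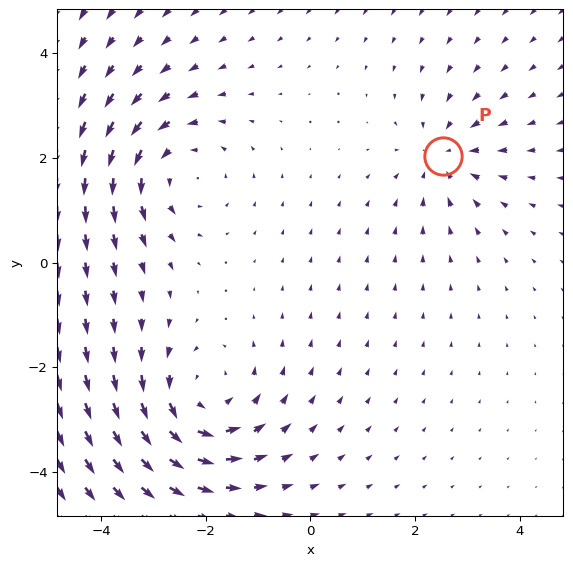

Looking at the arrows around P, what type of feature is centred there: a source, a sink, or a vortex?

At P (2.5, 2.0) the arrows converge inward. Divergence about -3, curl ≈0 — negative divergence with near-zero curl is a sink.

sink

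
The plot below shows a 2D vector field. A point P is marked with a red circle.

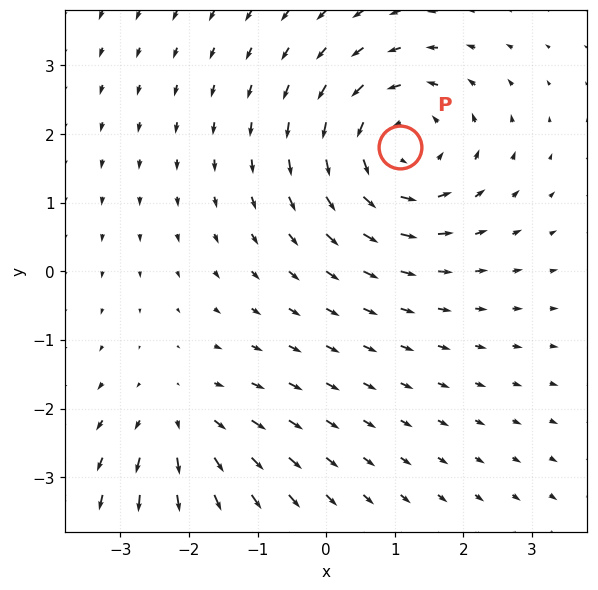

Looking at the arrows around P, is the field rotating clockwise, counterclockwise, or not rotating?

counterclockwise

Near P at (1.1, 1.8) the arrows circulate counterclockwise. The curl (z-component) there is about +4; positive curl means counterclockwise rotation.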